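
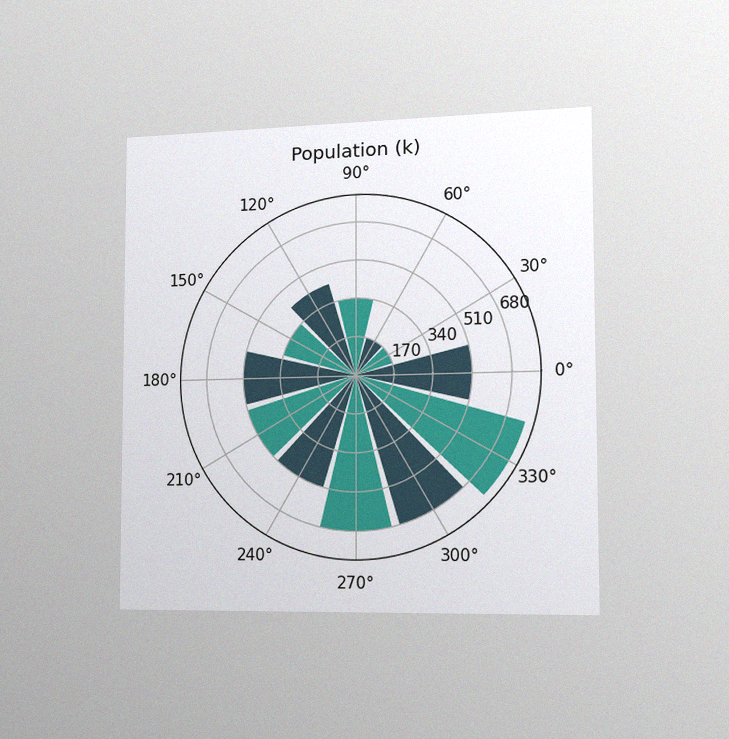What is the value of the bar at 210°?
510k

The chart is viewed slightly from the right, with some photo noise. The bar at 210° reaches 510k on the radial axis.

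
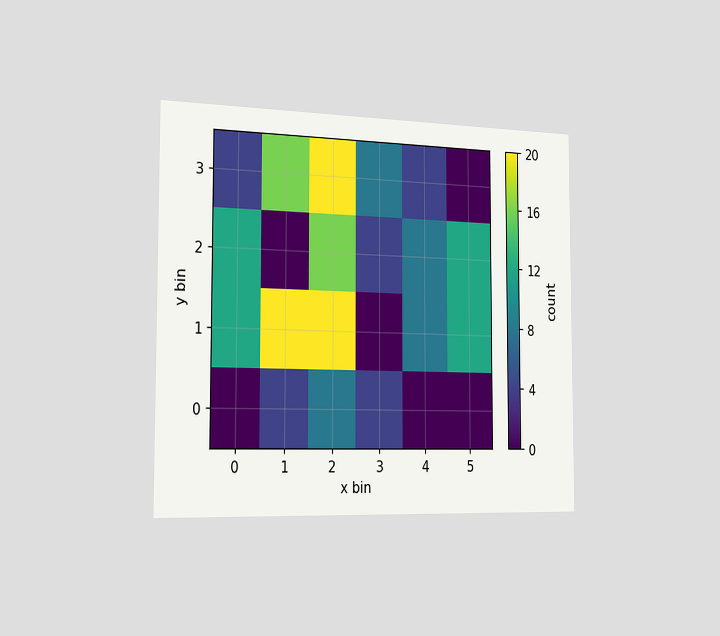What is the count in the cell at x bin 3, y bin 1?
The chart is viewed slightly from the left. Matching the cell (3, 1) against the colorbar gives 0.

0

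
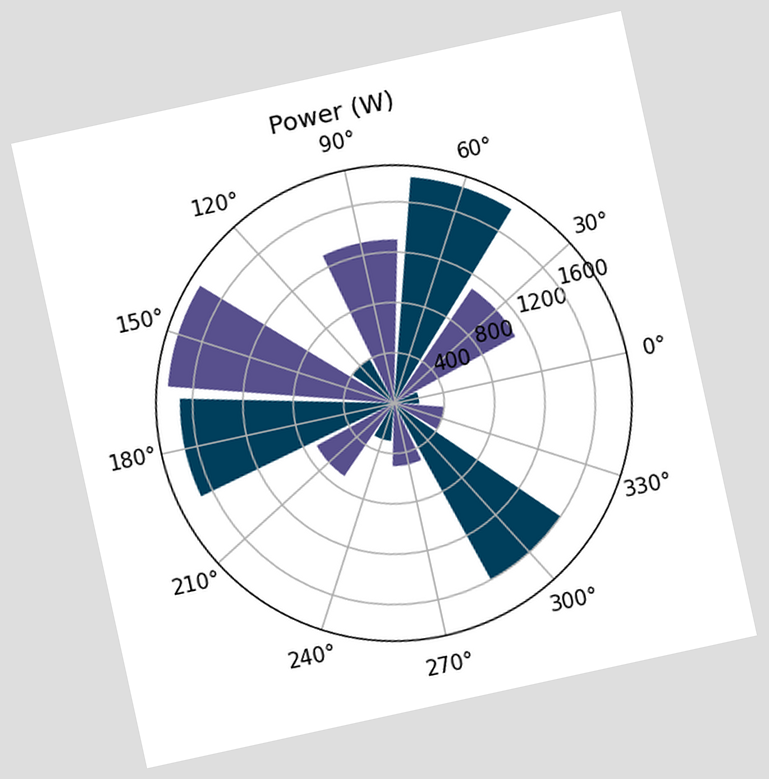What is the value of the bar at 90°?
The chart is tilted about 12° counter-clockwise. The bar at 90° reaches 1300W on the radial axis.

1300W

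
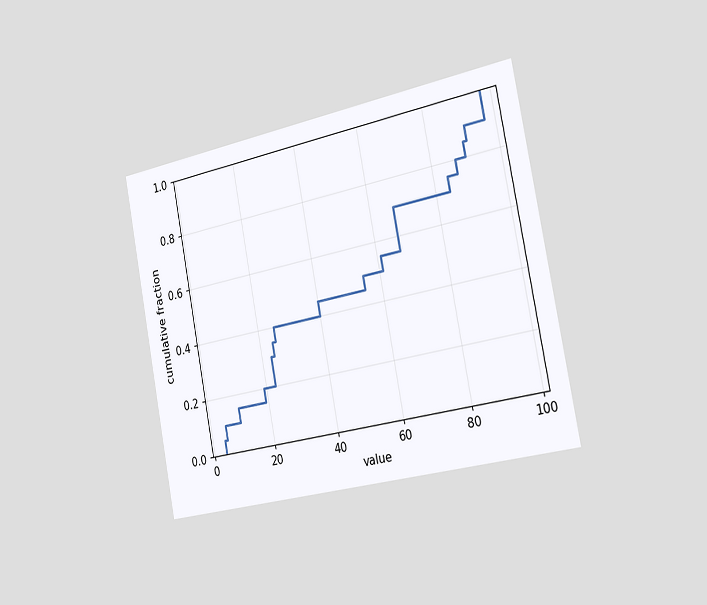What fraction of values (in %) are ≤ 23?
30%

The chart is tilted about 11° counter-clockwise and viewed slightly from the right. At x=23 the ECDF step is at 30%.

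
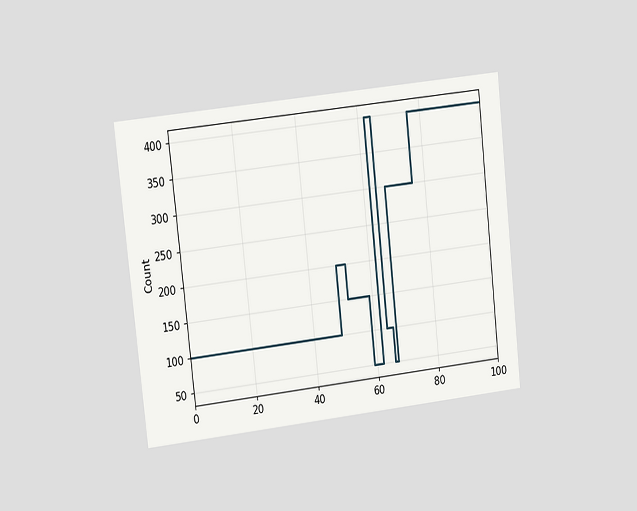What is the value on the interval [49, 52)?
200

The chart is tilted about 6° counter-clockwise and viewed at a slight angle. On [49, 52) the step sits at 200.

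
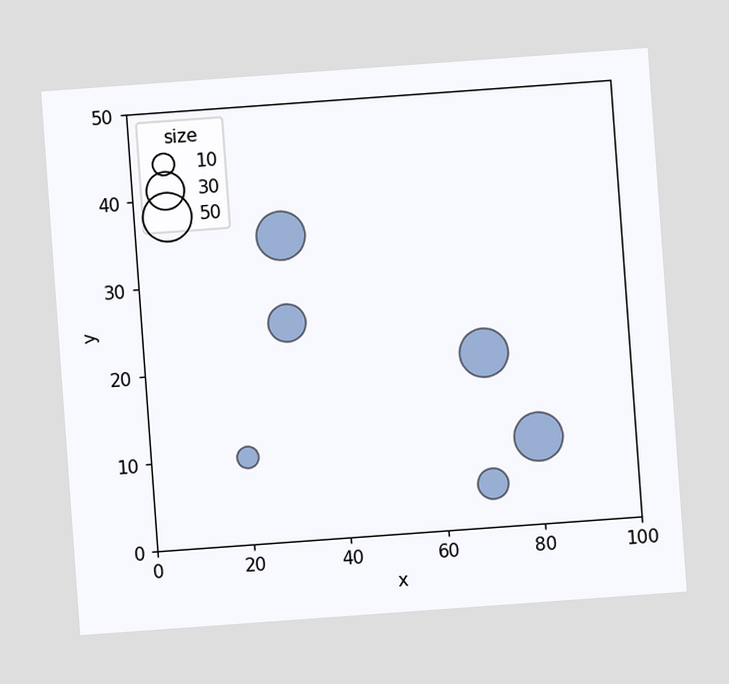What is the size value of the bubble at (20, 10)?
10

The chart is tilted about 4° counter-clockwise. Matching the bubble at (20, 10) against the size legend gives 10.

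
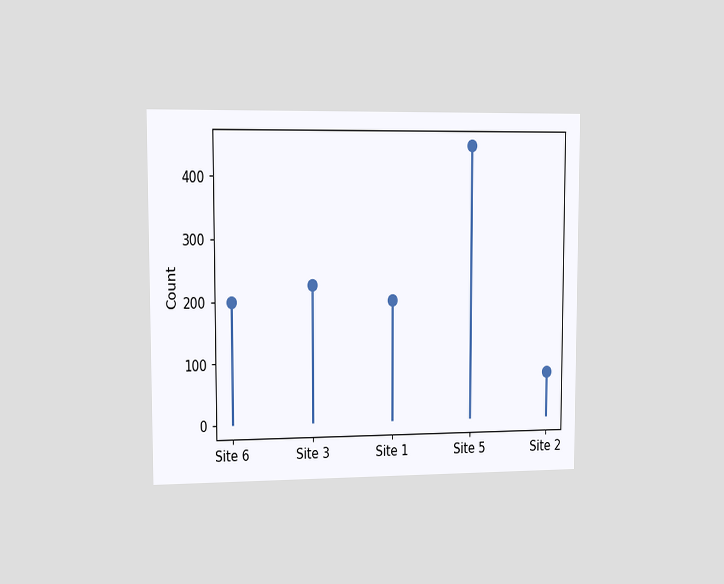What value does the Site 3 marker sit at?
225

The chart is viewed slightly from the left. The Site 3 marker sits at 225.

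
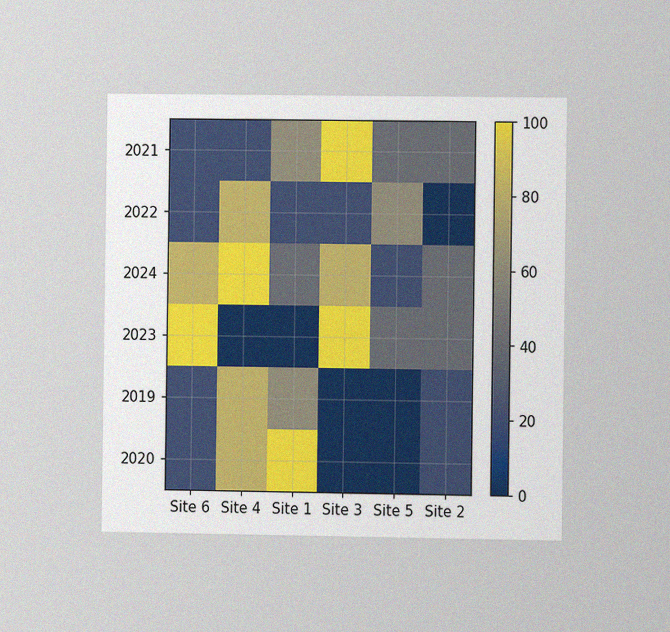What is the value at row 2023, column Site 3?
100

The chart is viewed at a slight angle, with some photo noise. Matching cell (2023, Site 3) against the colorbar gives 100.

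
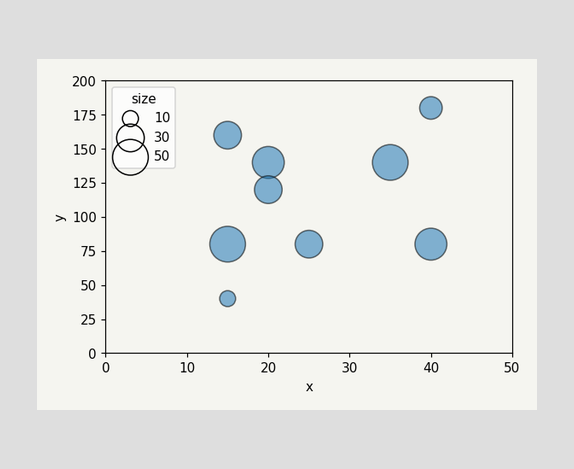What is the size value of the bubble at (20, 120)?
30

Matching the bubble at (20, 120) against the size legend gives 30.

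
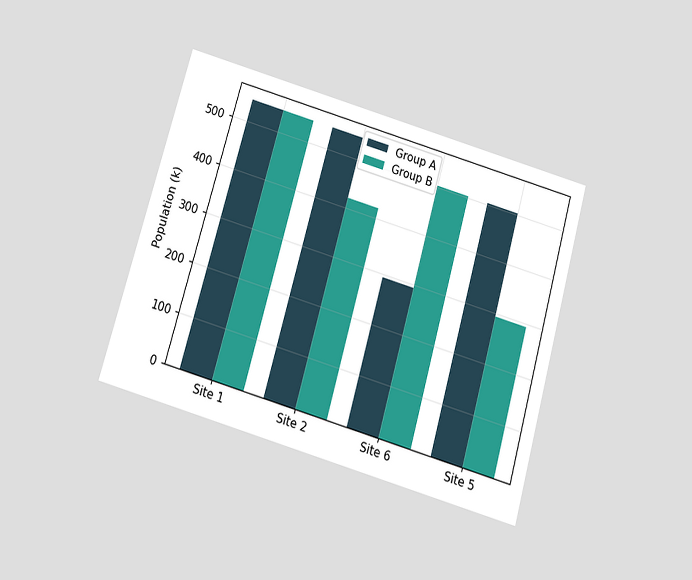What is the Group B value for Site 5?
The chart is tilted about 16° clockwise and viewed slightly from below. The Group B bar at Site 5 reaches 294k on the y-axis.

294k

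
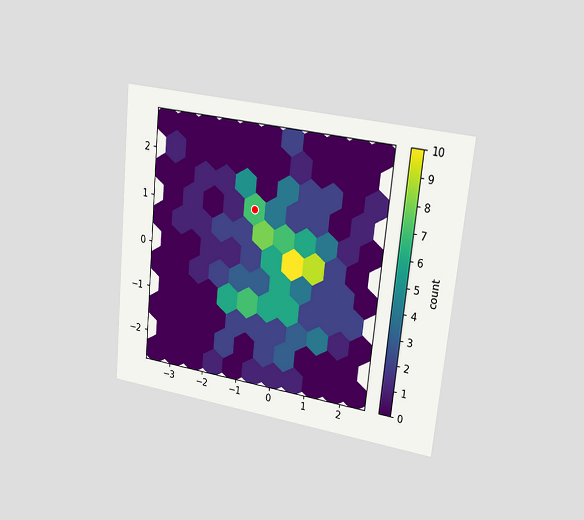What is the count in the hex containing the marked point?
7

The chart is tilted about 6° clockwise and viewed slightly from the right. The marked hex reads 7 on the colorbar.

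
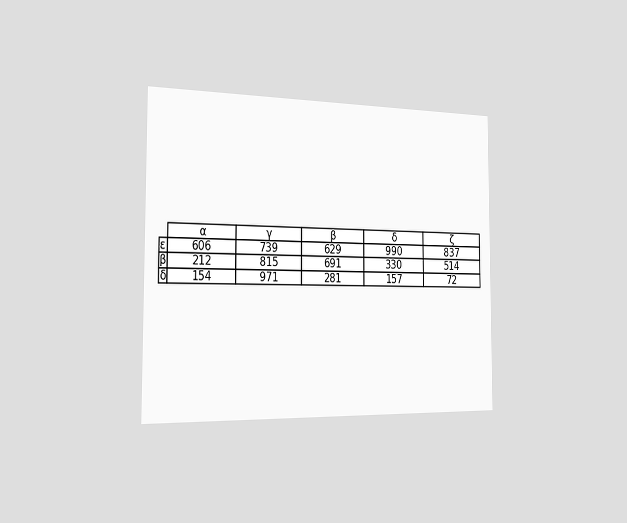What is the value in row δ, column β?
281

The chart is viewed slightly from the left. The (δ, β) cell reads 281.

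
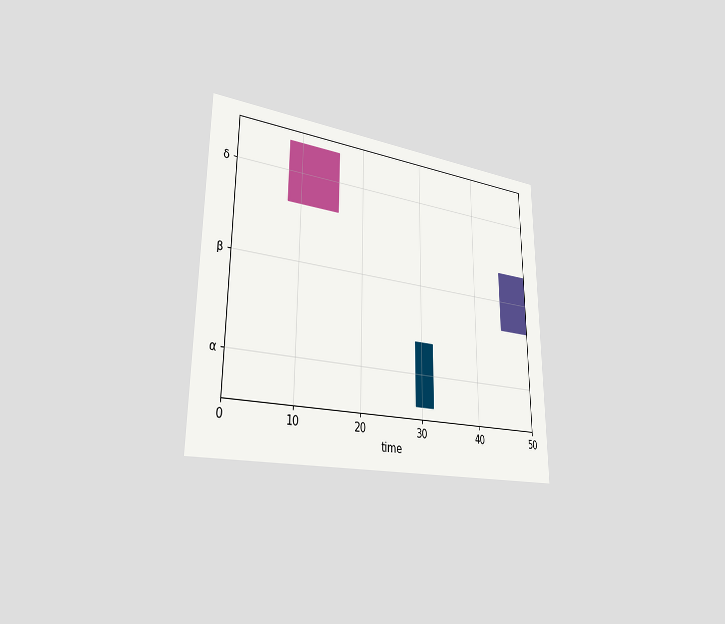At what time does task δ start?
The chart is viewed slightly from the left. The δ bar begins at t=8.

8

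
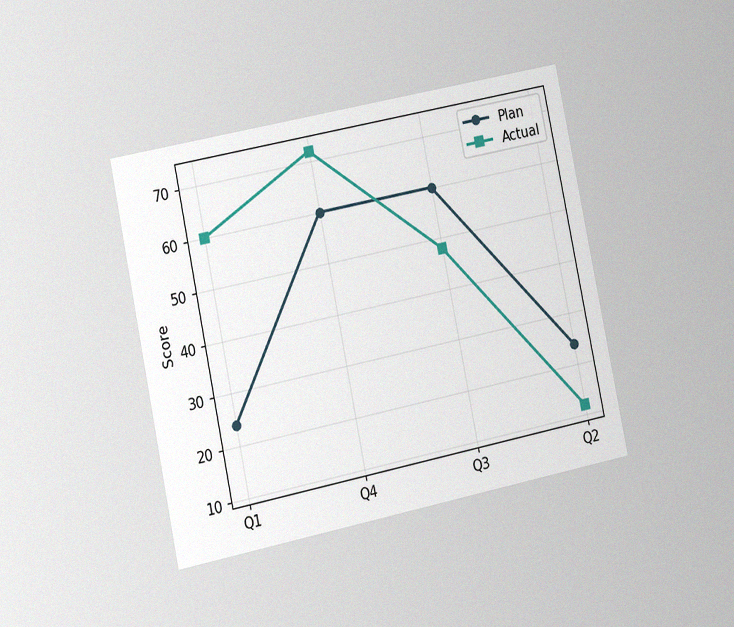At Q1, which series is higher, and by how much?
Actual, by 36

The chart is tilted about 12° counter-clockwise and viewed slightly from the left, with some photo noise. At Q1, Actual sits above the other line by 36.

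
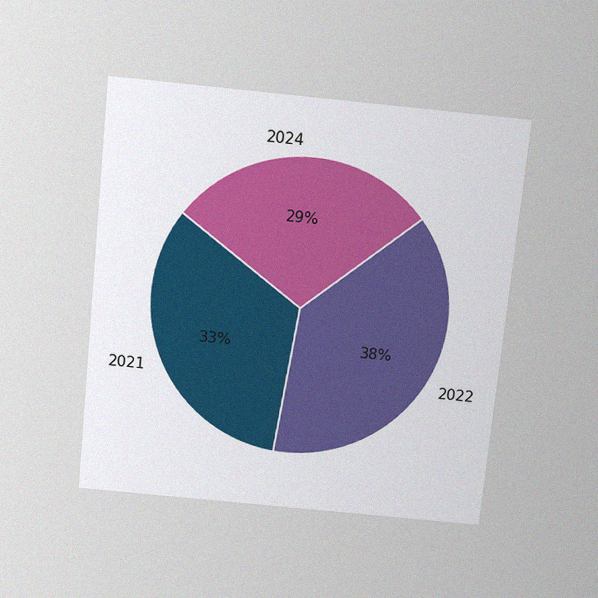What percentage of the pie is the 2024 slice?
The chart is tilted about 6° clockwise and viewed slightly from above, with some photo noise. The 2024 slice takes up 29% of the pie.

29%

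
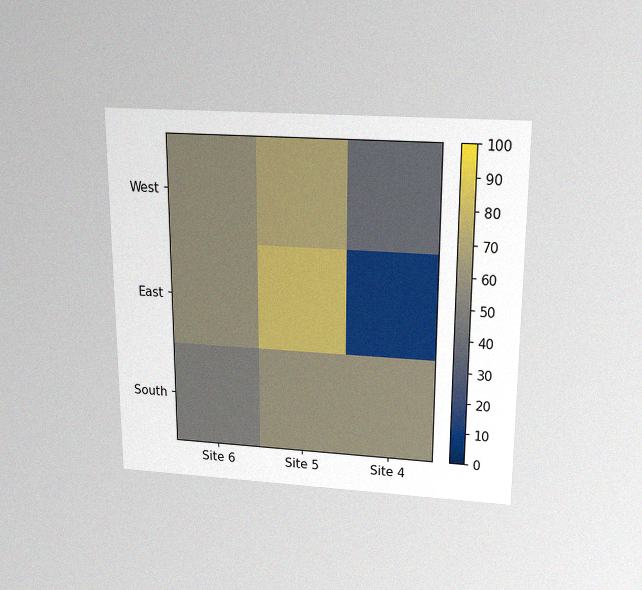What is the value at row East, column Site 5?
The chart is viewed slightly from above, with some photo noise. Matching cell (East, Site 5) against the colorbar gives 80.

80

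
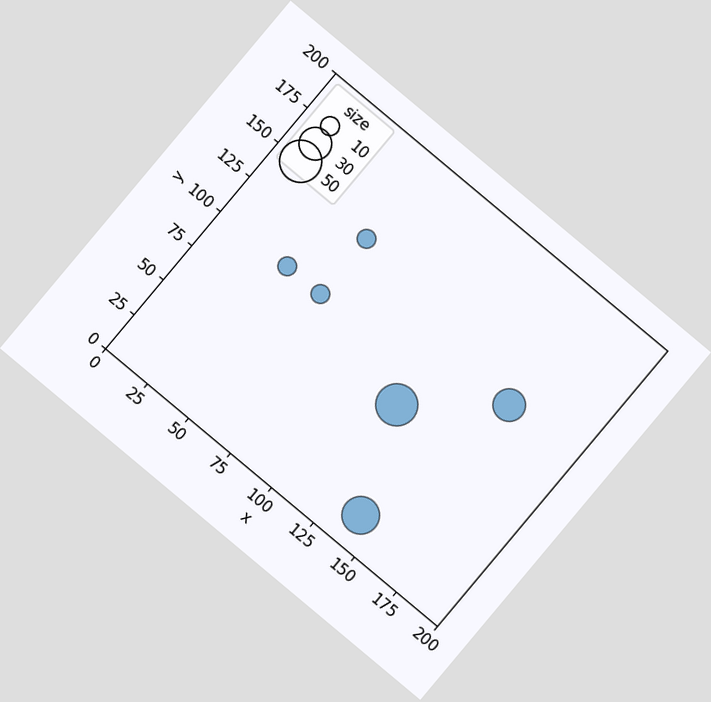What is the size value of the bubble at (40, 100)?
The chart is tilted about 40° clockwise. Matching the bubble at (40, 100) against the size legend gives 10.

10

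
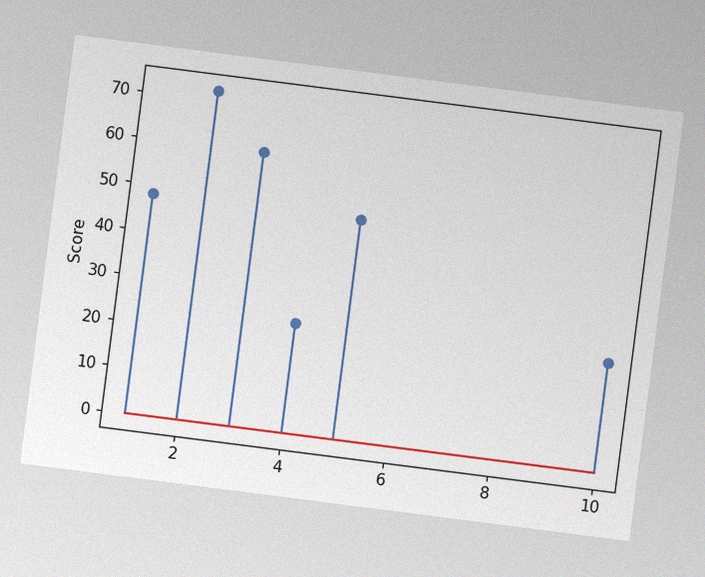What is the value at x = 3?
The chart is tilted about 7° clockwise, with some photo noise. The stem at x=3 reaches 60.

60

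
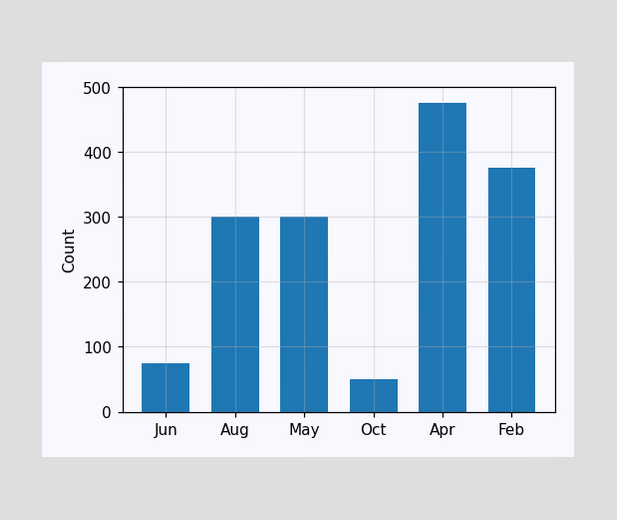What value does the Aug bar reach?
Reading along the chart's y-axis, the Aug bar reaches 300.

300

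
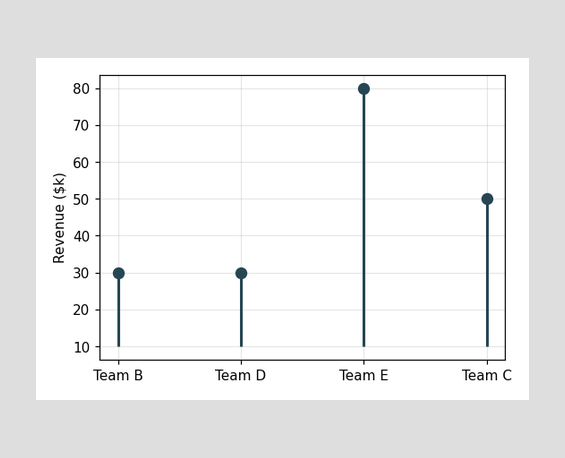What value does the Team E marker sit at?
$80k

The Team E marker sits at $80k.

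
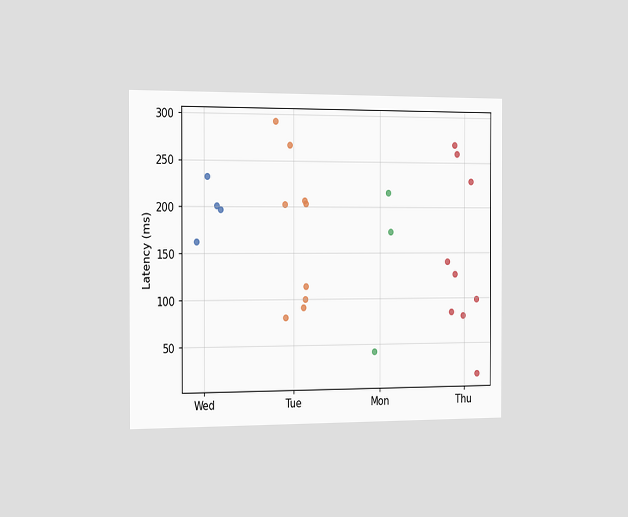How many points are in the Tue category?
9

The chart is viewed slightly from the left. Counting the markers in the Tue column gives 9.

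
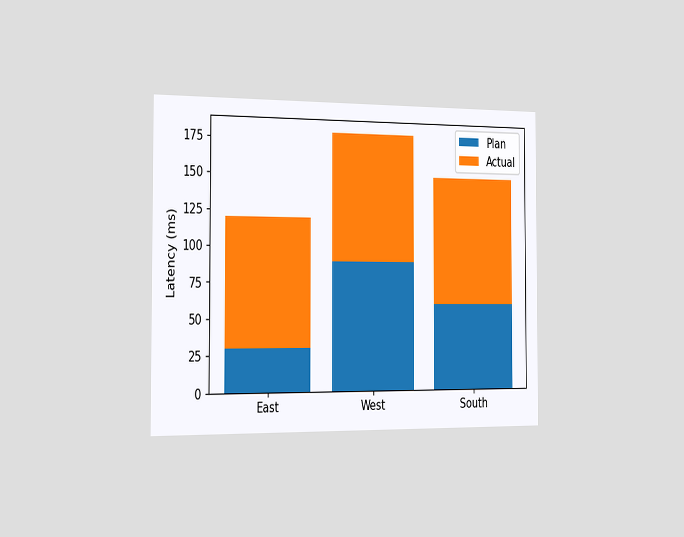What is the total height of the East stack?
The chart is viewed slightly from the left. The East stack's top reaches 120ms on the y-axis.

120ms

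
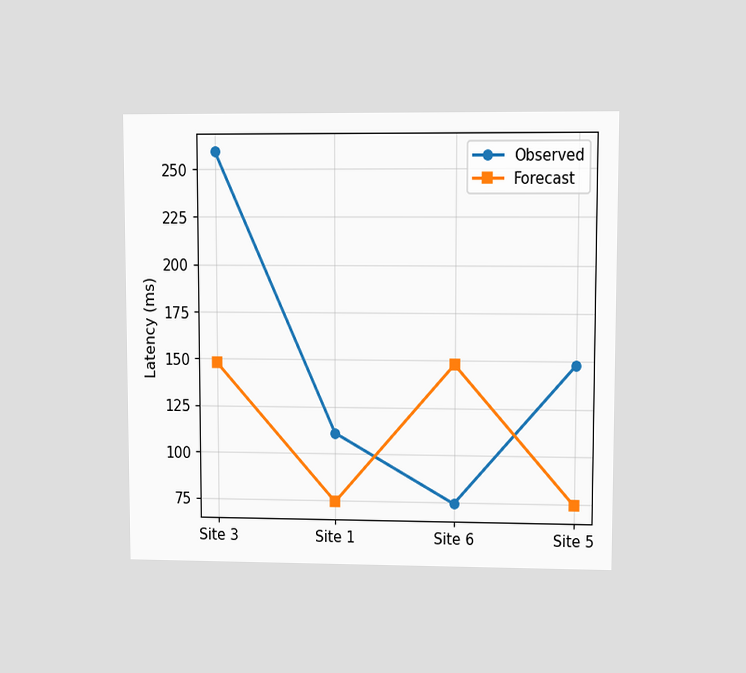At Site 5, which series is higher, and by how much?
The chart is viewed at a slight angle. At Site 5, Observed sits above the other line by 74ms.

Observed, by 74ms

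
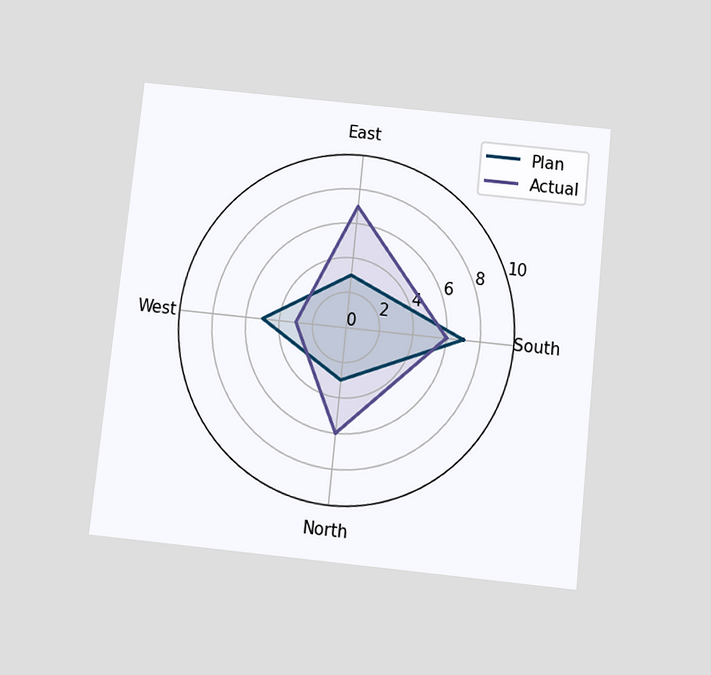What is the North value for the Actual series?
The chart is tilted about 6° clockwise and viewed slightly from below. On the North axis, Actual reaches 6.

6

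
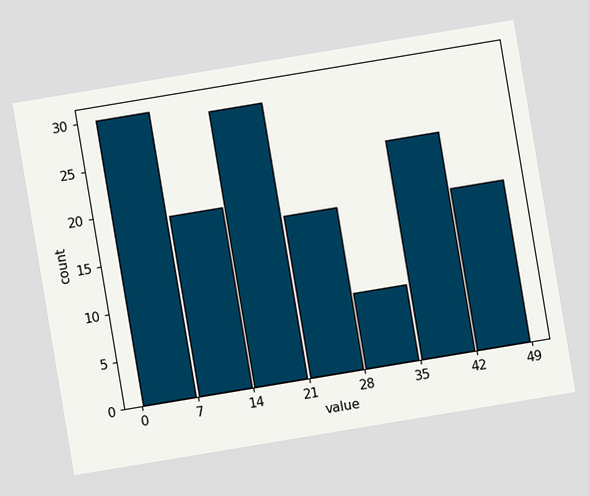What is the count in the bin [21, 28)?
17

The chart is tilted about 9° counter-clockwise. The [21, 28) bin has height 17.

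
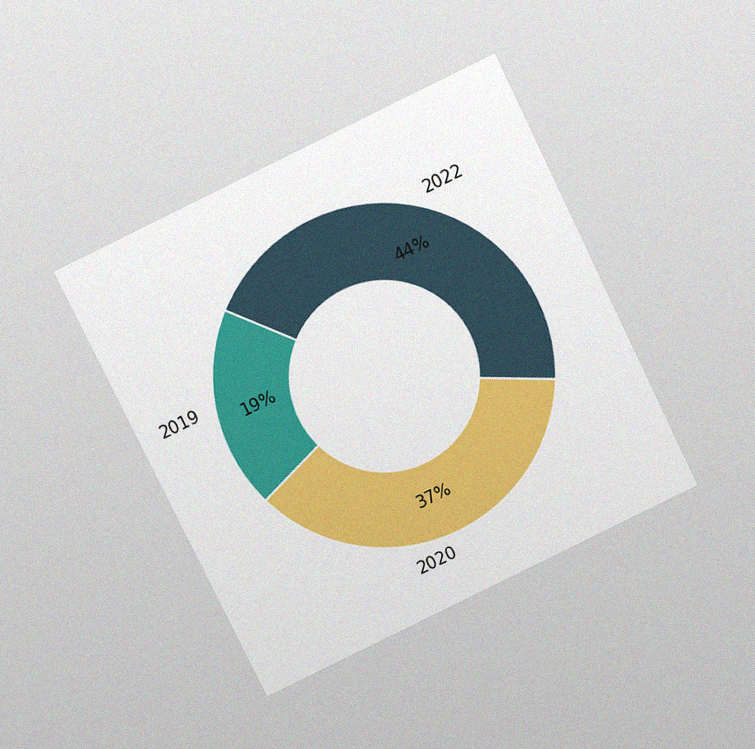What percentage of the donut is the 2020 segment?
37%

The chart is tilted about 26° counter-clockwise and viewed at a slight angle, with some photo noise. The 2020 segment takes up 37% of the ring.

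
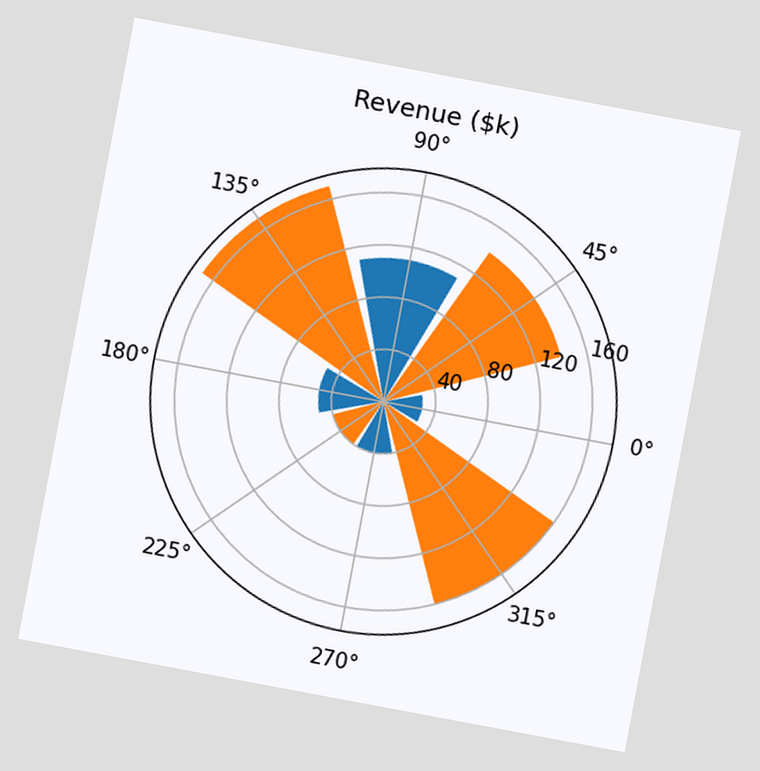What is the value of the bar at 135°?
$170k

The chart is tilted about 11° clockwise. The bar at 135° reaches $170k on the radial axis.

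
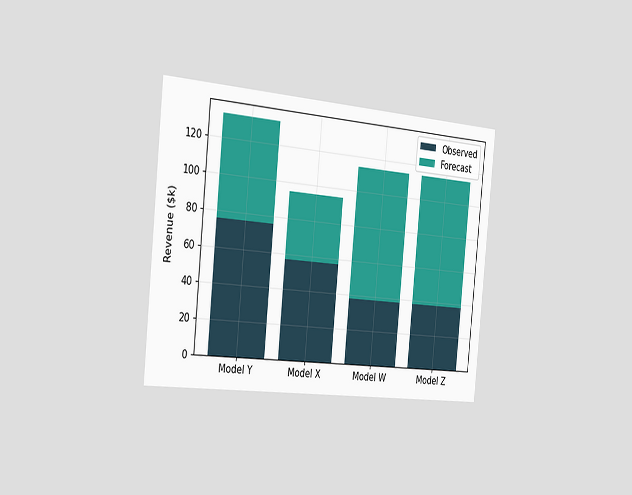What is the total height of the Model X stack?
The chart is tilted about 6° clockwise and viewed slightly from the left. The Model X stack's top reaches $95k on the y-axis.

$95k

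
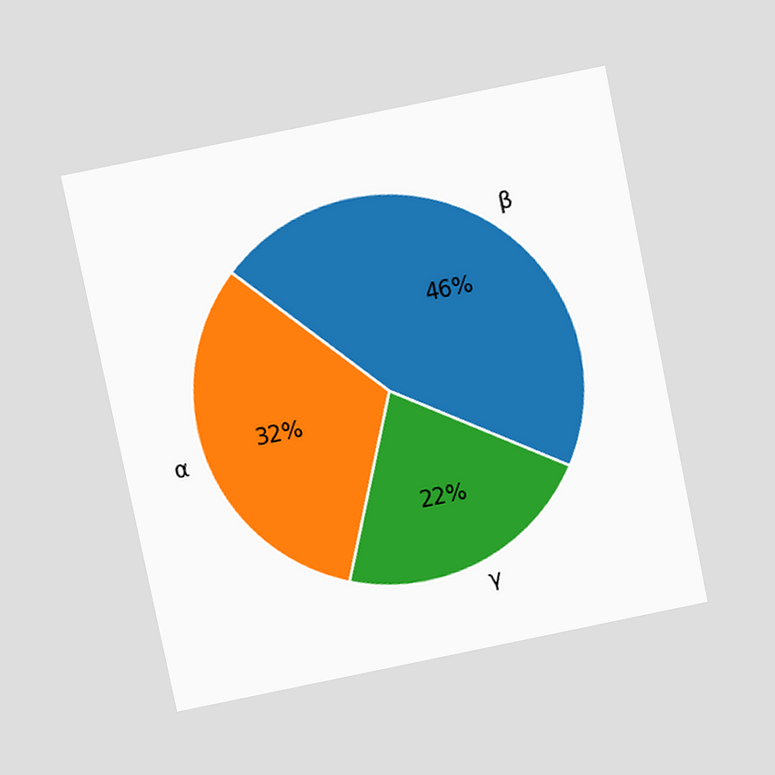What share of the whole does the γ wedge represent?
22%

The chart is tilted about 12° counter-clockwise and viewed slightly from above. The γ slice takes up 22% of the pie.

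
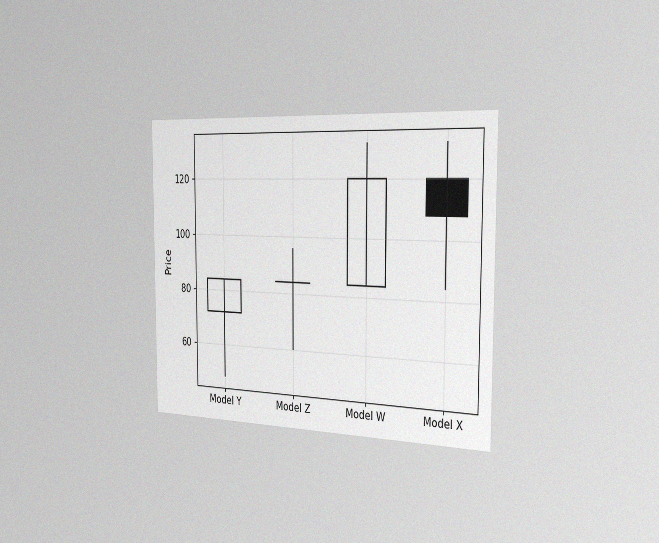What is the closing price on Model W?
120

The chart is viewed slightly from the right, with some photo noise. The Model W candle closes at 120.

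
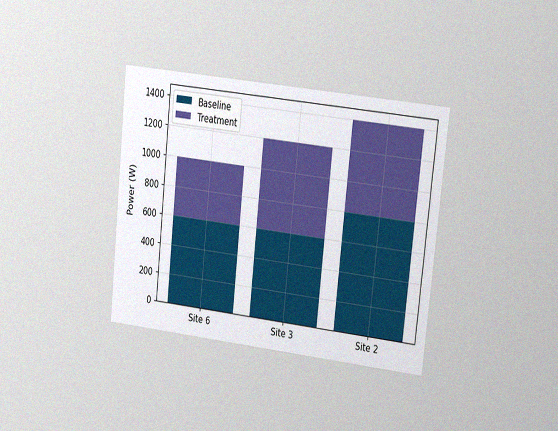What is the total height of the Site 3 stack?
The chart is tilted about 6° clockwise and viewed at a slight angle, with some photo noise. The Site 3 stack's top reaches 1200W on the y-axis.

1200W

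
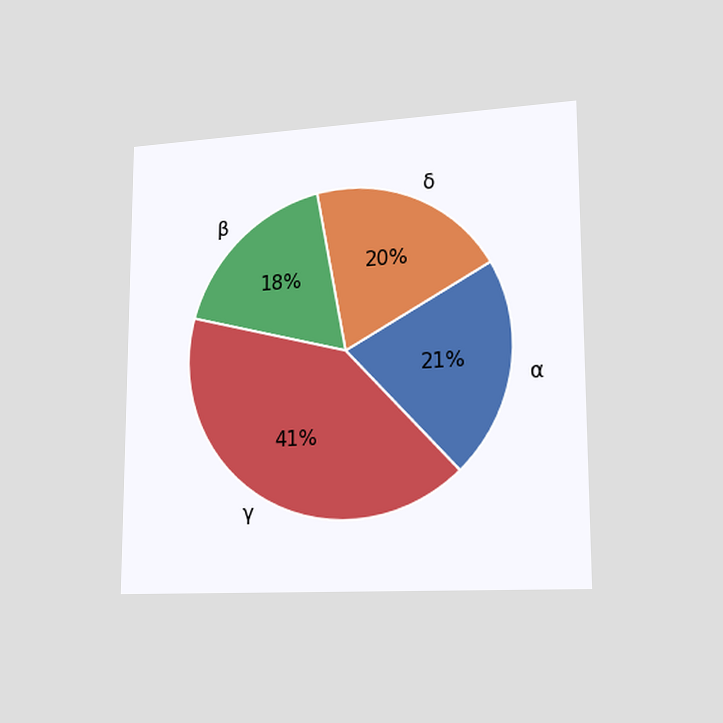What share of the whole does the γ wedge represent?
The chart is viewed slightly from the right. The γ slice takes up 41% of the pie.

41%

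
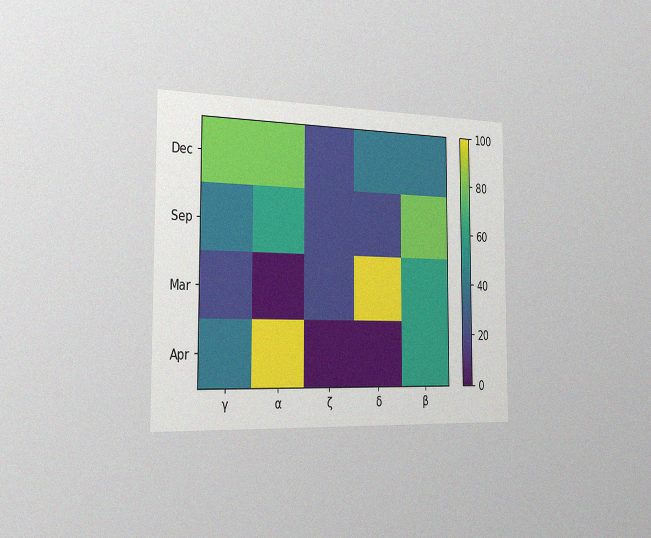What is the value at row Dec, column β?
40

The chart is viewed slightly from the left, with some photo noise. Matching cell (Dec, β) against the colorbar gives 40.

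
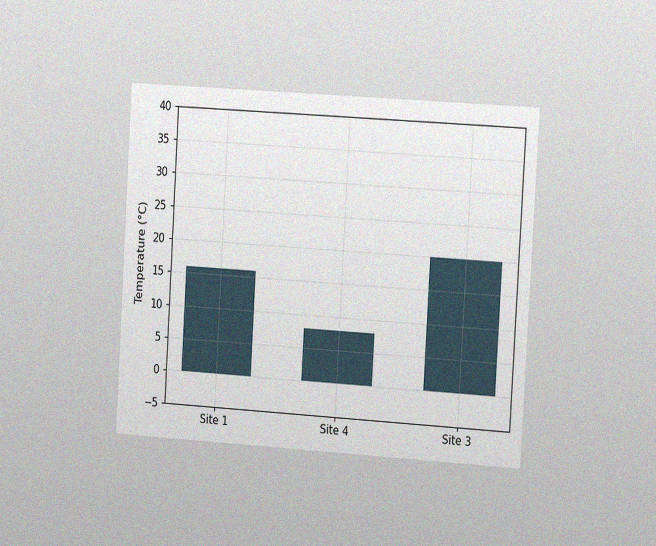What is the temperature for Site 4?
The chart is tilted about 3° clockwise and viewed slightly from the right, with some photo noise. Reading along the chart's y-axis, the Site 4 bar reaches 8°C.

8°C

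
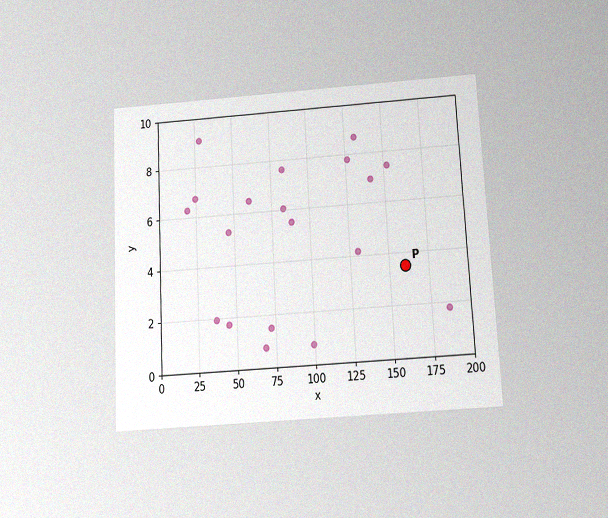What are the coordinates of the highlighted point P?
The chart is tilted about 3° counter-clockwise and viewed slightly from below, with some photo noise. Following the gridlines from P to each axis, P sits at (160, 3.5).

(160, 3.5)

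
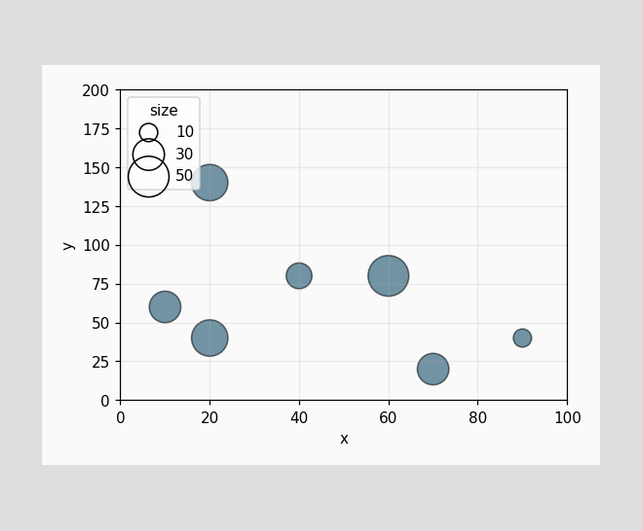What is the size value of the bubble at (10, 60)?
Matching the bubble at (10, 60) against the size legend gives 30.

30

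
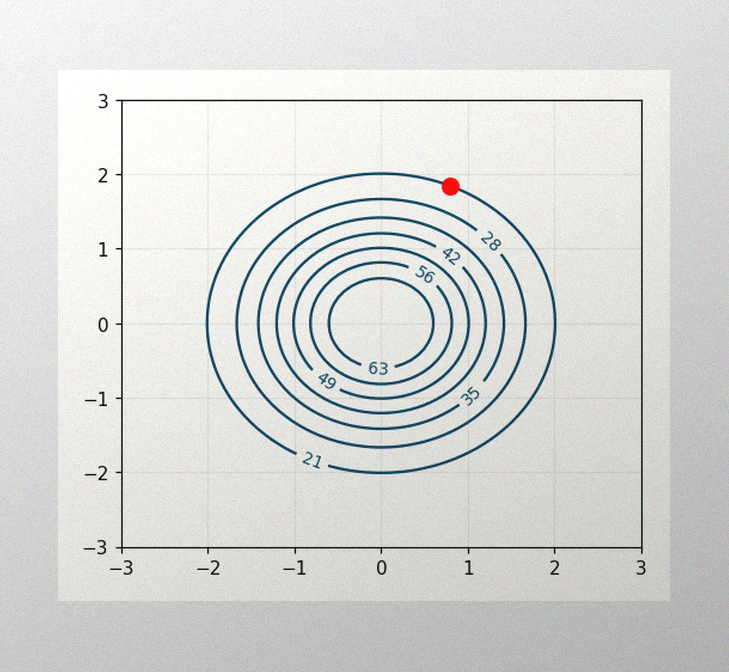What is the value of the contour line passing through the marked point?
21

The image has some photo noise and uneven lighting. The marked point sits on the contour labelled 21.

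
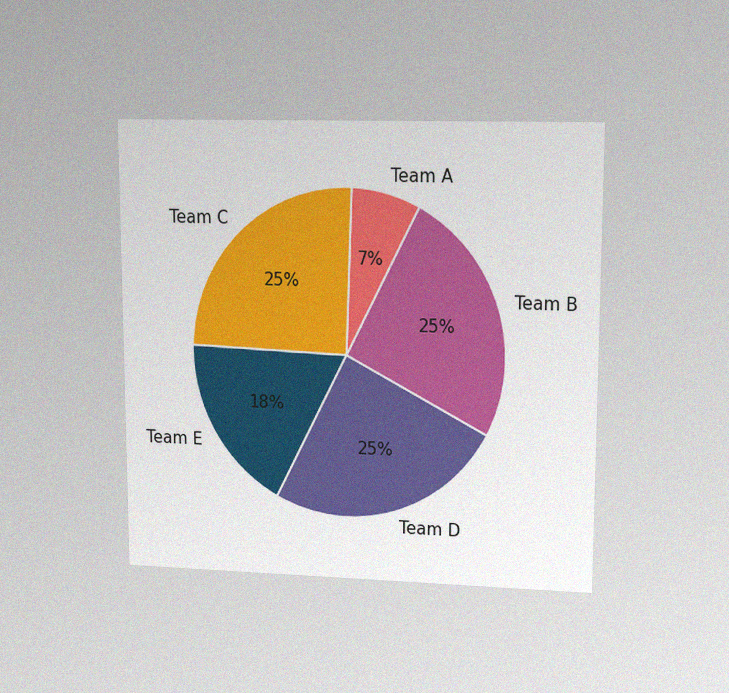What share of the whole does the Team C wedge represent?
The chart is viewed at a slight angle, with some photo noise. The Team C slice takes up 25% of the pie.

25%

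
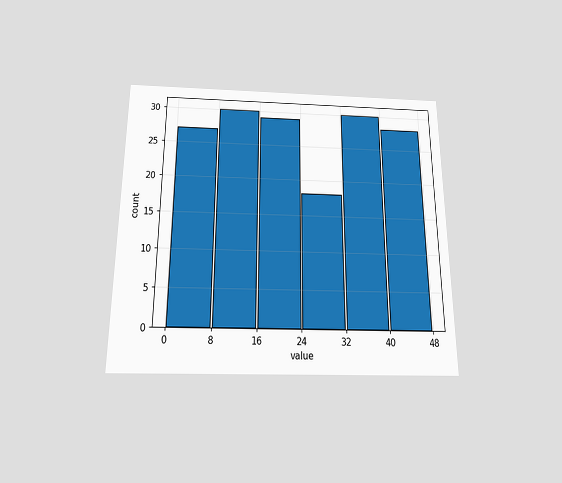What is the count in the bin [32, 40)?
The chart is viewed slightly from below. The [32, 40) bin has height 30.

30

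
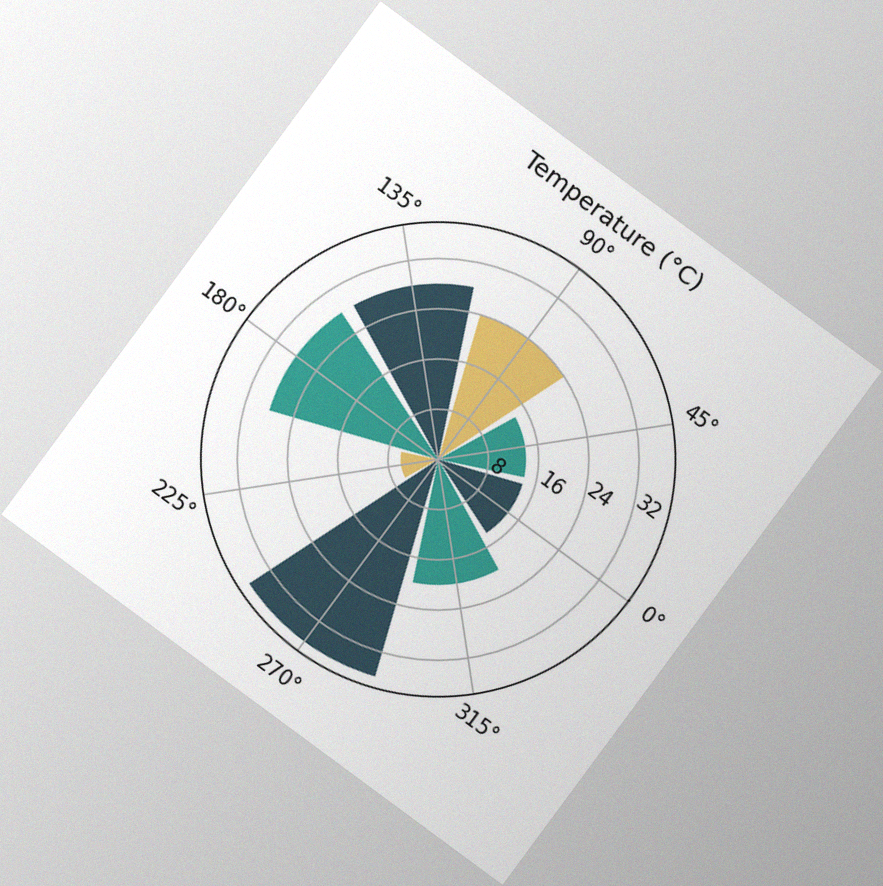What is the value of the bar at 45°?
14°C

The chart is tilted about 36° clockwise, with some photo noise. The bar at 45° reaches 14°C on the radial axis.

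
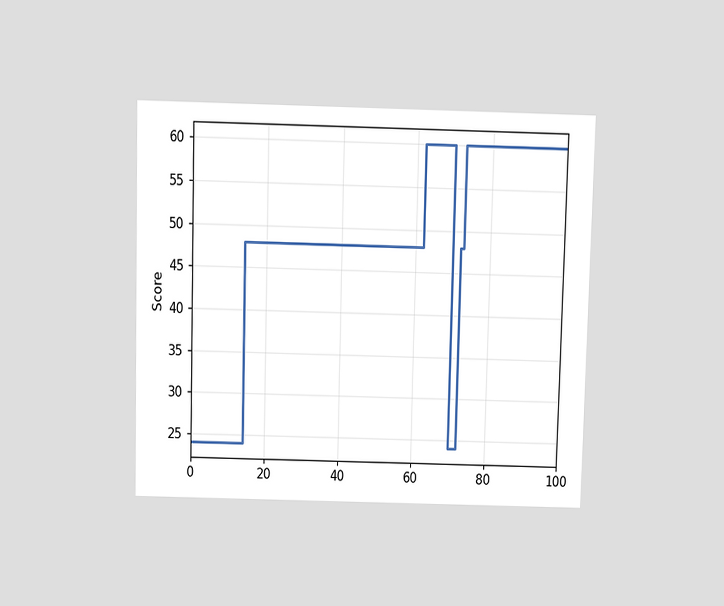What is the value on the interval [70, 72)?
24

The chart is viewed slightly from above. On [70, 72) the step sits at 24.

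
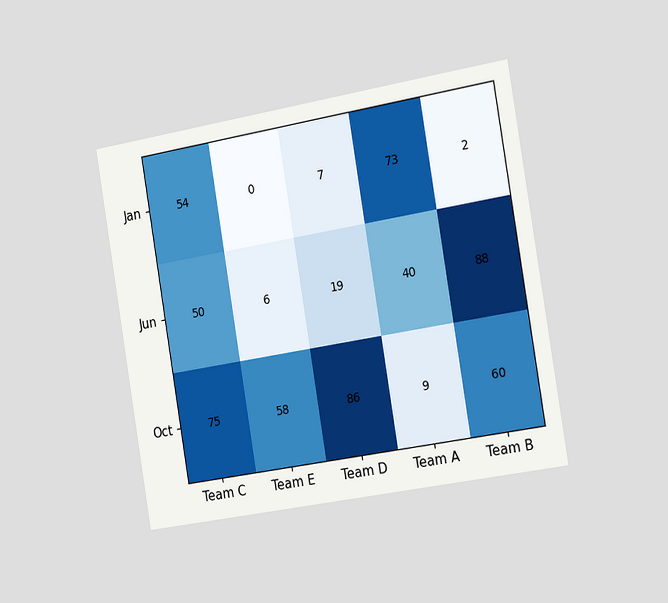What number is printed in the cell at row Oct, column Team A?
9

The chart is tilted about 9° counter-clockwise and viewed slightly from the right. The (Oct, Team A) cell reads 9.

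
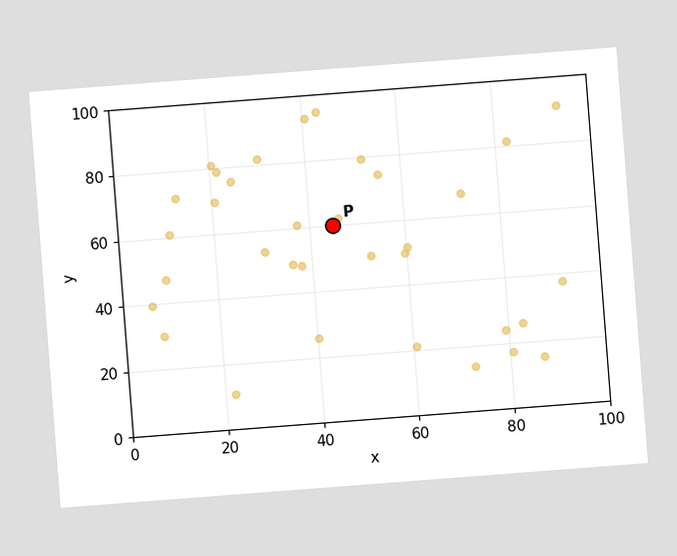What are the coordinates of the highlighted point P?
The chart is tilted about 4° counter-clockwise. Following the gridlines from P to each axis, P sits at (45, 60).

(45, 60)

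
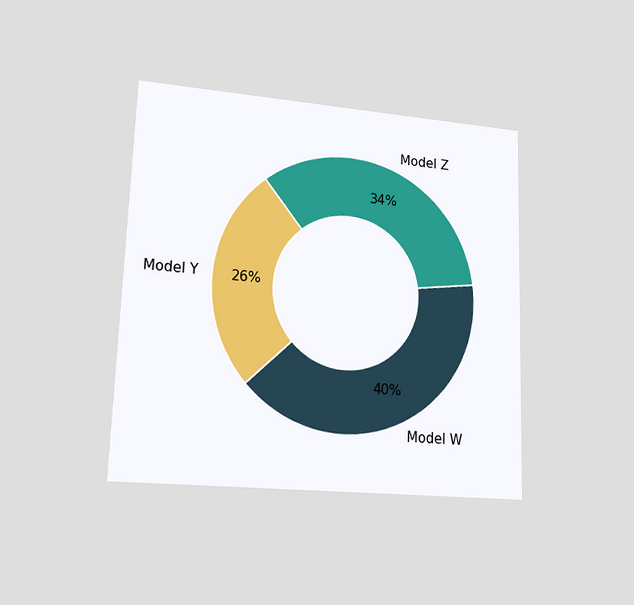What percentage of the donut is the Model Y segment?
26%

The chart is viewed at a slight angle. The Model Y segment takes up 26% of the ring.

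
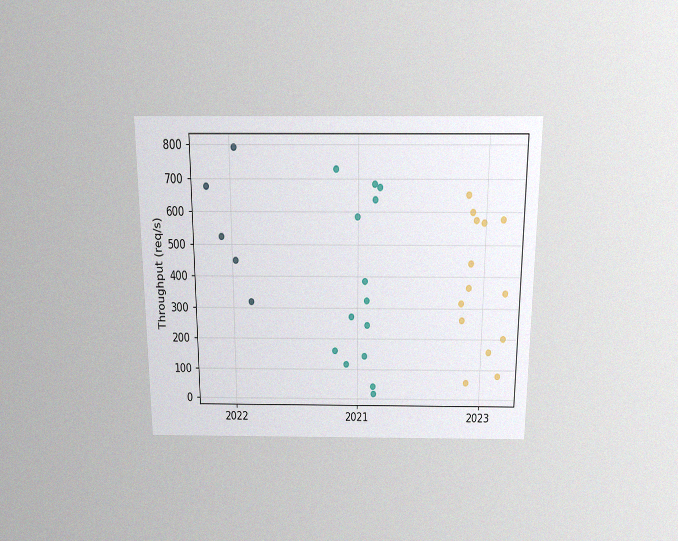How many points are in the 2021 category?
The chart is viewed slightly from above, with some photo noise. Counting the markers in the 2021 column gives 14.

14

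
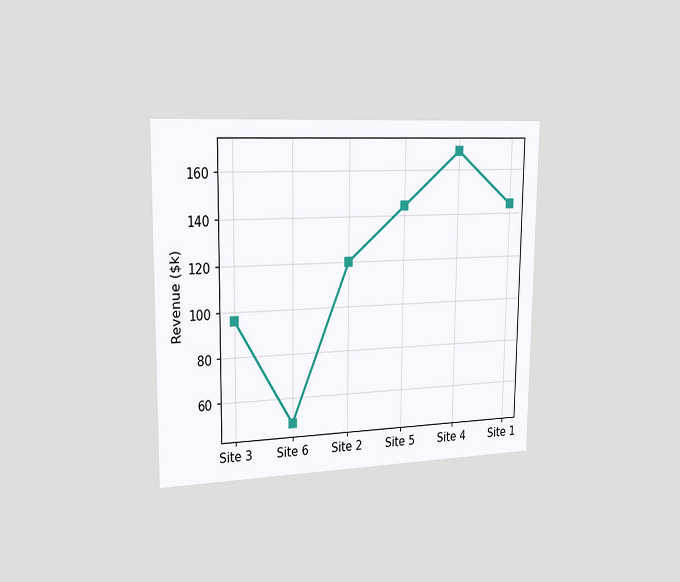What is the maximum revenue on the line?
The chart is viewed slightly from the left. The highest point is at Site 4, and reading across to the y-axis gives $168k.

$168k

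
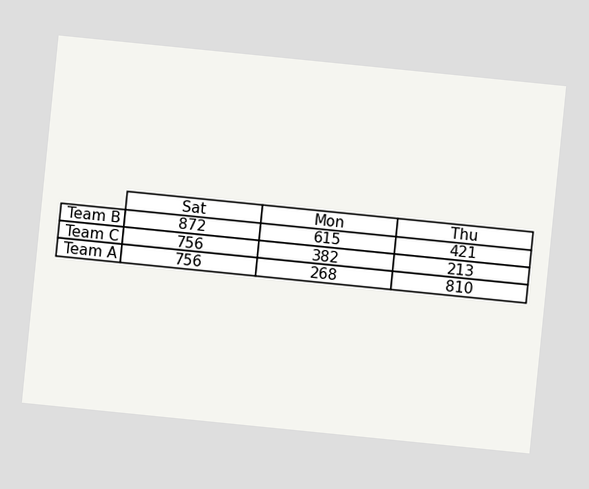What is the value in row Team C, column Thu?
The chart is tilted about 6° clockwise. The (Team C, Thu) cell reads 213.

213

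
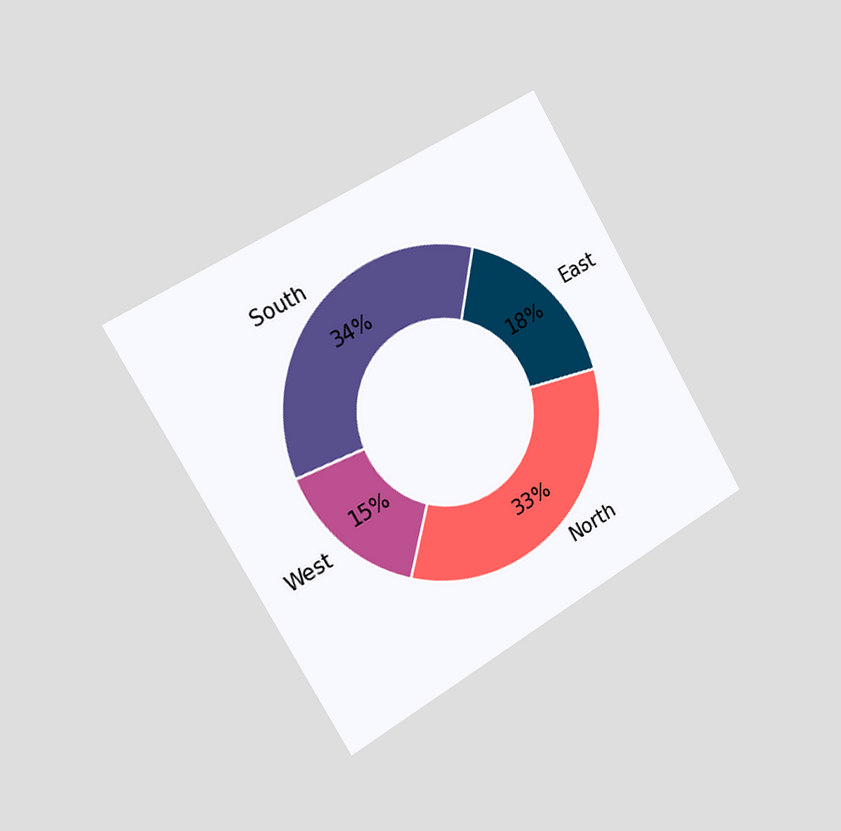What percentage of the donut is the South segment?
34%

The chart is tilted about 30° counter-clockwise and viewed slightly from the left. The South segment takes up 34% of the ring.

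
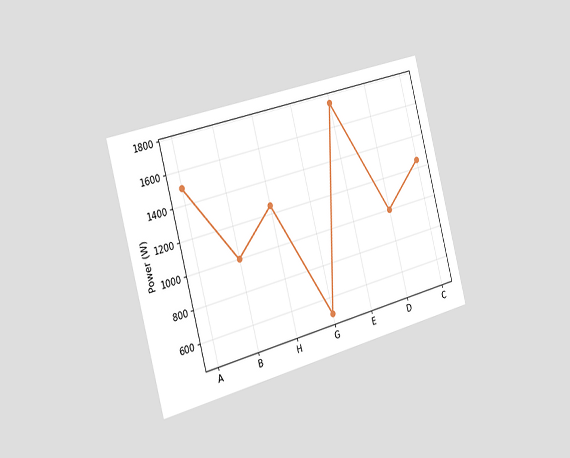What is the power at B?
1000W

The chart is tilted about 15° counter-clockwise and viewed slightly from the left. At B, the line is at 1000W.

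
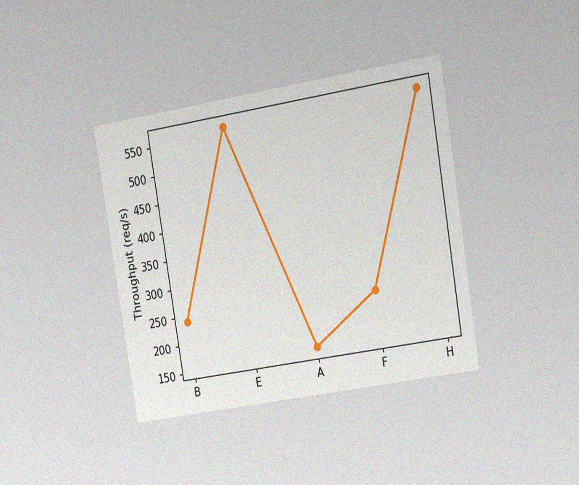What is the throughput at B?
The chart is tilted about 9° counter-clockwise and viewed slightly from the right, with some photo noise. At B, the line is at 240req/s.

240req/s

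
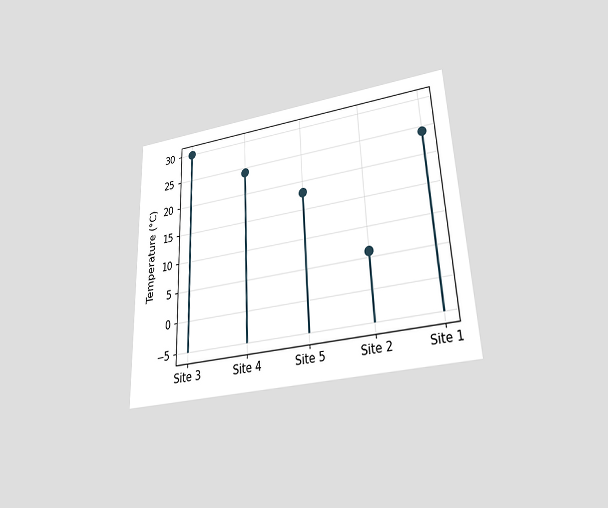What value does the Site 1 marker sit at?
24°C

The chart is tilted about 2° counter-clockwise and viewed slightly from below. The Site 1 marker sits at 24°C.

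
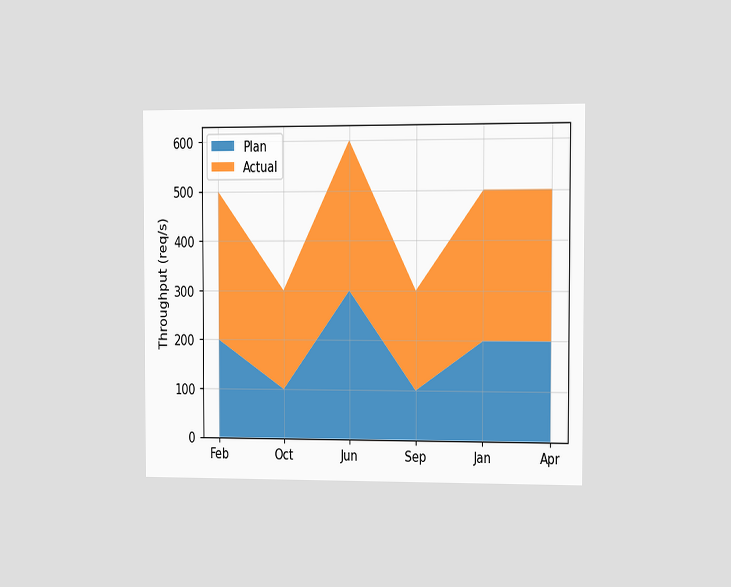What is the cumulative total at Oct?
The chart is viewed at a slight angle. The stacked total at Oct reaches 300req/s.

300req/s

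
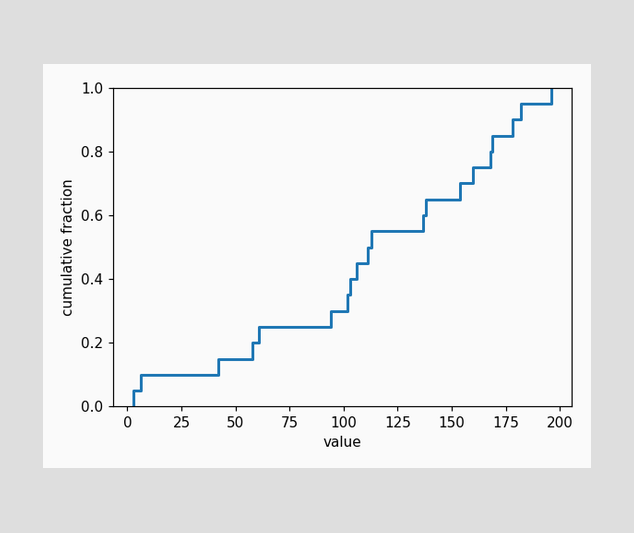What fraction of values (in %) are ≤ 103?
At x=103 the ECDF step is at 40%.

40%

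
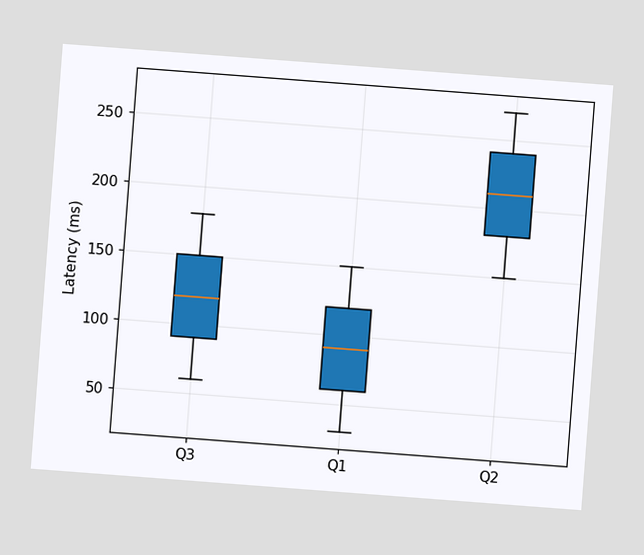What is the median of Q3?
120ms

The chart is tilted about 4° clockwise. The median line in the Q3 box sits at 120ms.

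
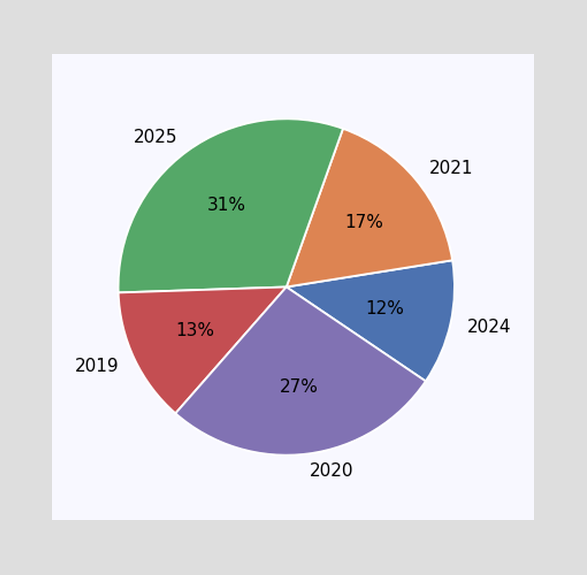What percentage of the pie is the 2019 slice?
13%

The 2019 slice takes up 13% of the pie.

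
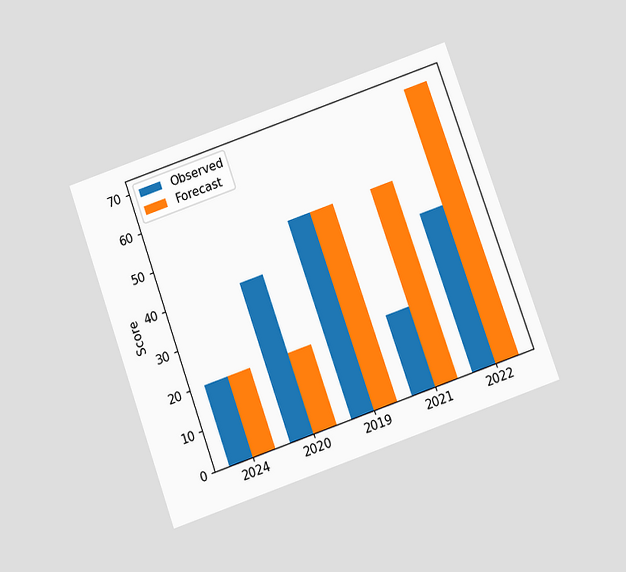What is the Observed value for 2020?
40

The chart is tilted about 19° counter-clockwise and viewed slightly from below. The Observed bar at 2020 reaches 40 on the y-axis.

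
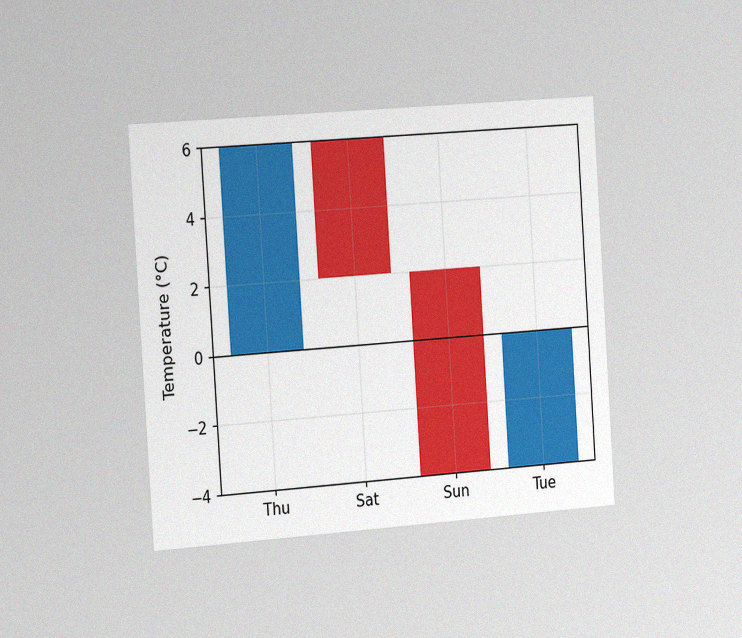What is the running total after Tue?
0°C

The chart is tilted about 4° counter-clockwise and viewed slightly from the left, with some photo noise. After Tue the running total reaches 0°C.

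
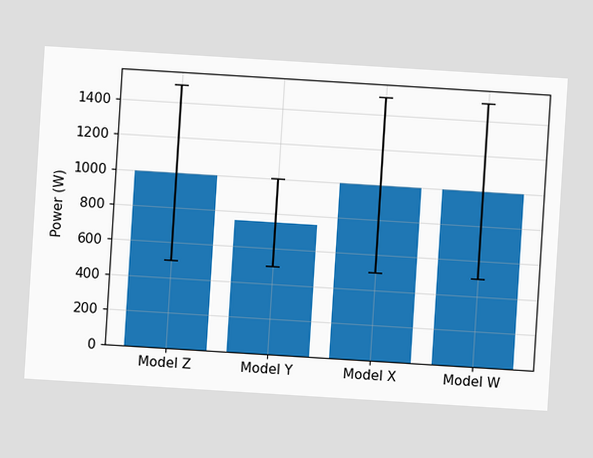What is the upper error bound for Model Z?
The chart is tilted about 4° clockwise. The Model Z bar's upper whisker reaches 1500W.

1500W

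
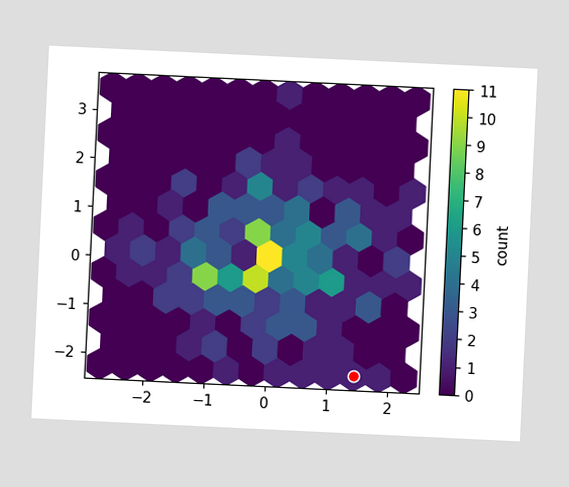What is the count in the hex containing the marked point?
The chart is tilted about 3° clockwise. The marked hex reads 1 on the colorbar.

1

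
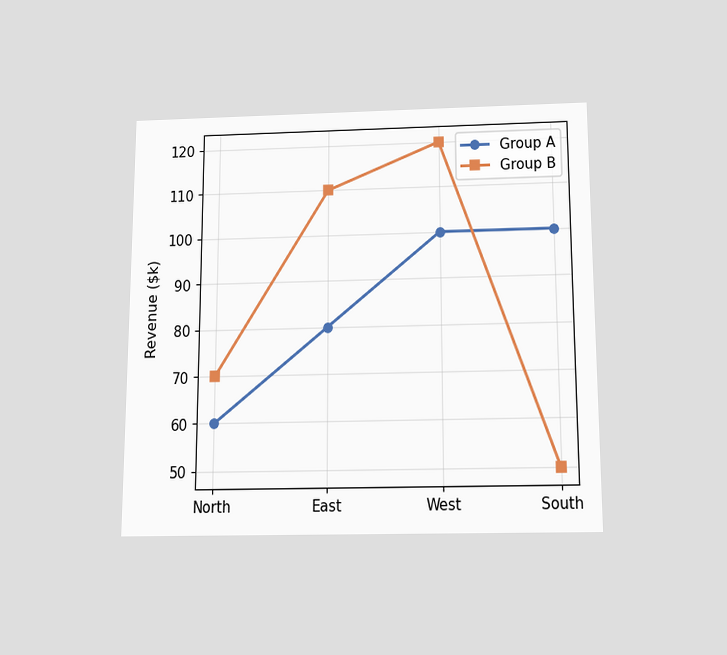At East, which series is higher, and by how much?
The chart is viewed slightly from below. At East, Group B sits above the other line by $30k.

Group B, by $30k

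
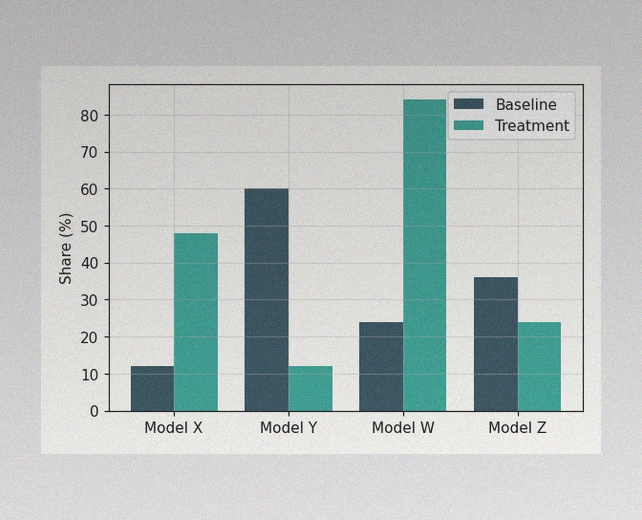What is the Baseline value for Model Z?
The image has some photo noise and uneven lighting. The Baseline bar at Model Z reaches 36% on the y-axis.

36%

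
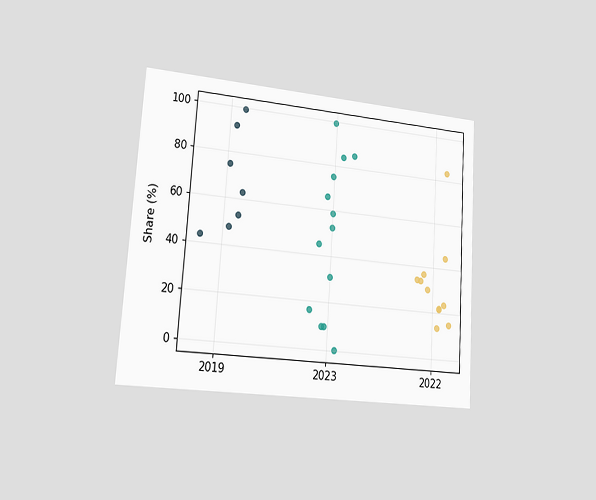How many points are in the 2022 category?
11

The chart is tilted about 4° clockwise and viewed slightly from the left. Counting the markers in the 2022 column gives 11.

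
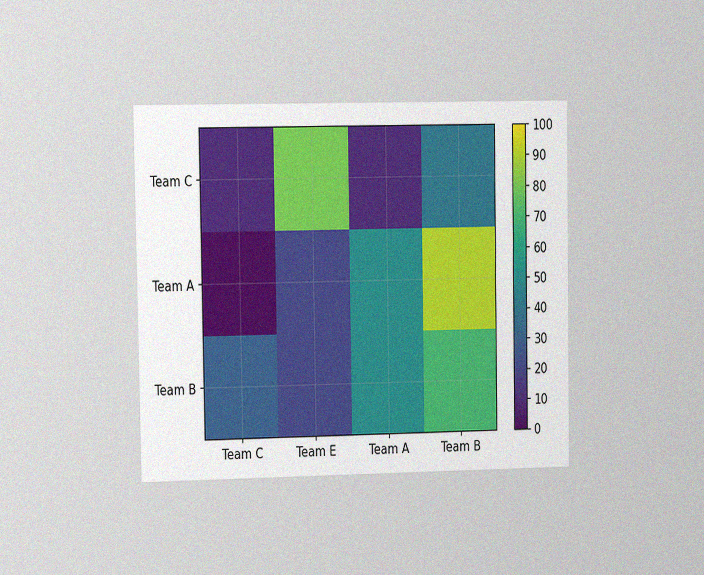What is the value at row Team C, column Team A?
The chart is viewed at a slight angle, with some photo noise. Matching cell (Team C, Team A) against the colorbar gives 10.

10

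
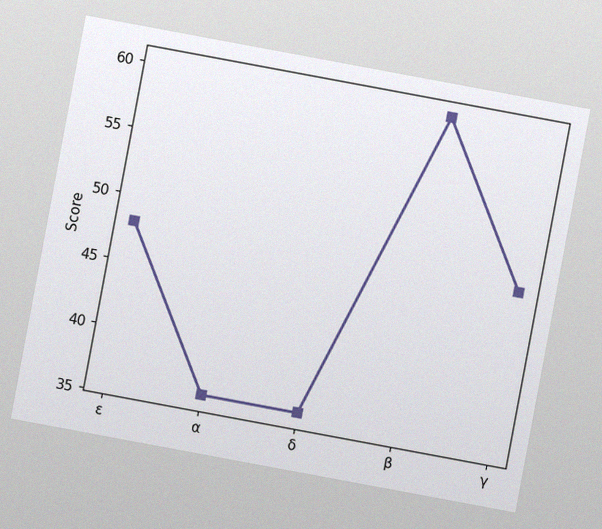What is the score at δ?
36

The chart is tilted about 11° clockwise, with some photo noise. At δ, the line is at 36.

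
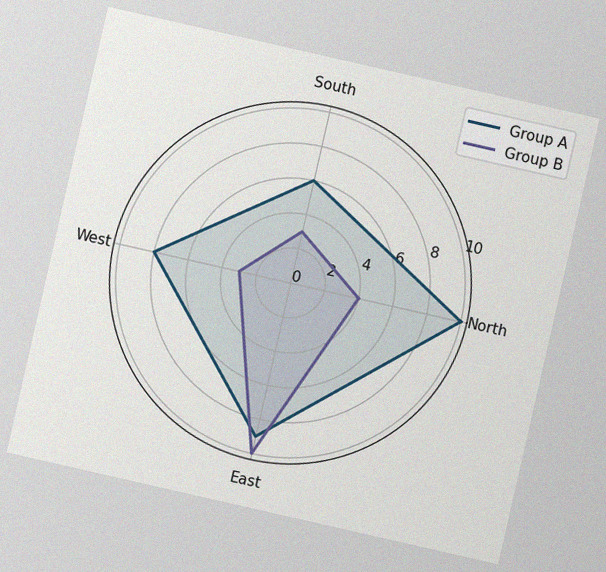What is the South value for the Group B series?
The chart is tilted about 13° clockwise, with some photo noise. On the South axis, Group B reaches 3.

3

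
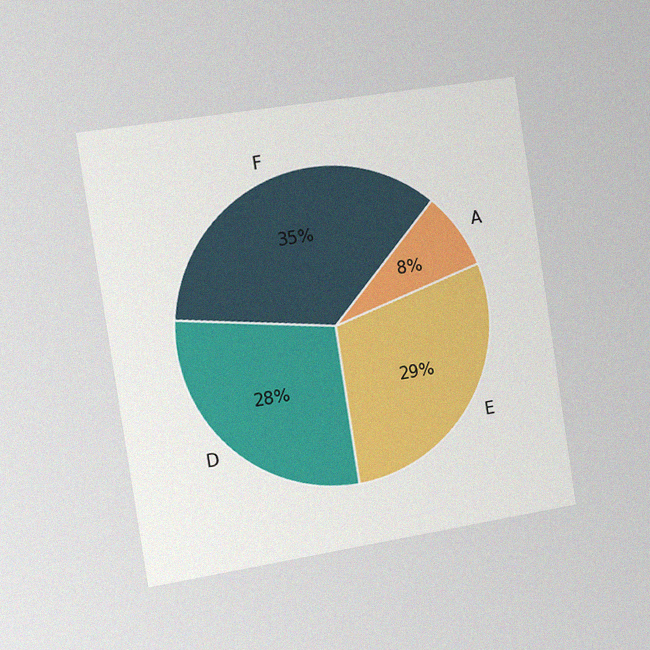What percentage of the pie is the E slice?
29%

The chart is tilted about 9° counter-clockwise and viewed slightly from the left, with some photo noise. The E slice takes up 29% of the pie.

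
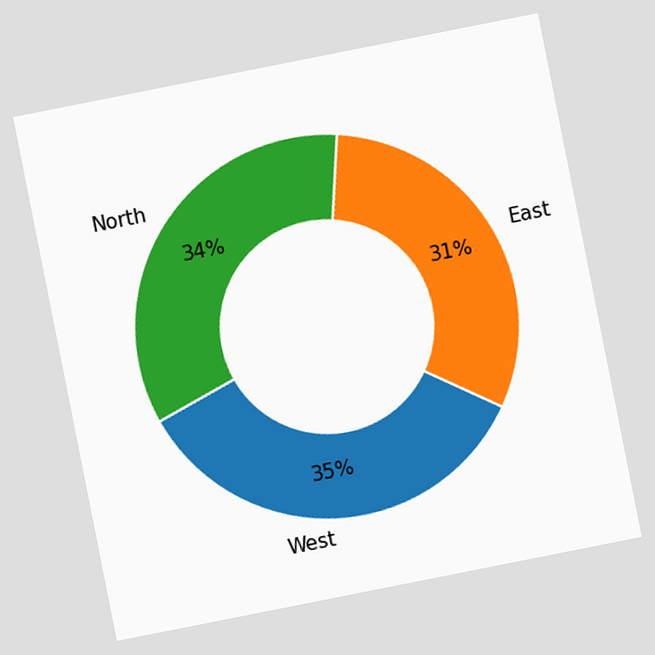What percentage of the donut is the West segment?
The chart is tilted about 11° counter-clockwise. The West segment takes up 35% of the ring.

35%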